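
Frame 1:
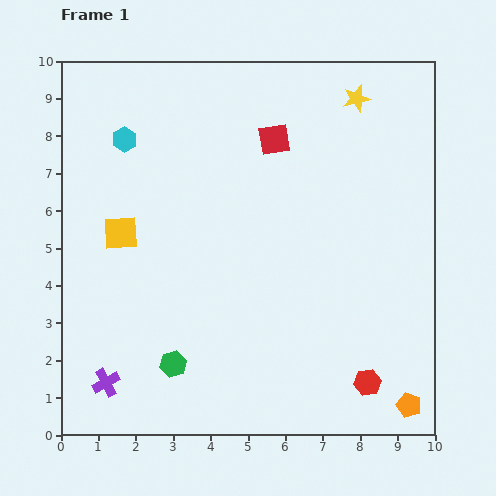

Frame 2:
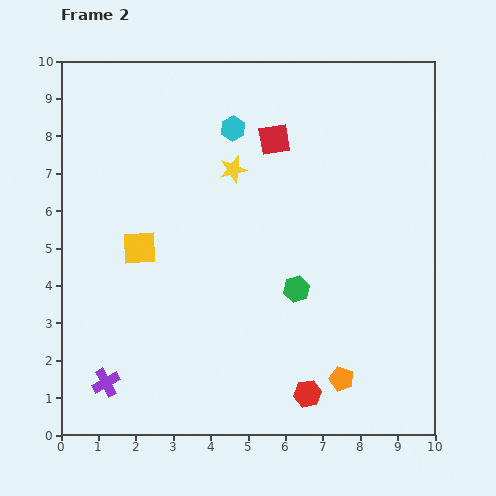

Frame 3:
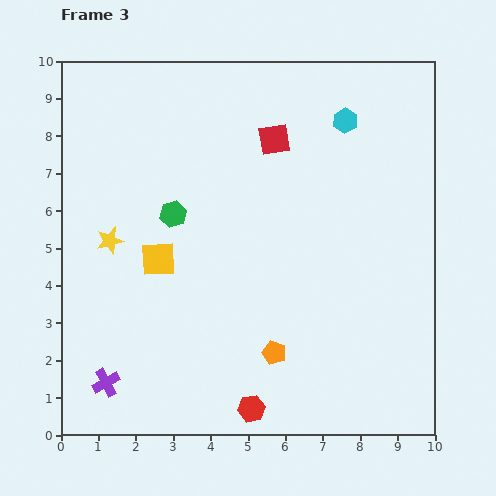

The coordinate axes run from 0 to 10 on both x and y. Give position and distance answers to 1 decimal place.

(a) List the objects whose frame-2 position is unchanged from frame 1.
the red square, the purple cross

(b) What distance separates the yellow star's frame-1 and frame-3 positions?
7.6

The yellow star moved from (7.9, 9.0) to (1.3, 5.2), a distance of √(6.6² + 3.8²) ≈ 7.6.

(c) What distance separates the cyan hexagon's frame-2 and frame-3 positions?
3.0

The cyan hexagon moved from (4.6, 8.2) to (7.6, 8.4), a distance of √(3.0² + 0.2²) ≈ 3.0.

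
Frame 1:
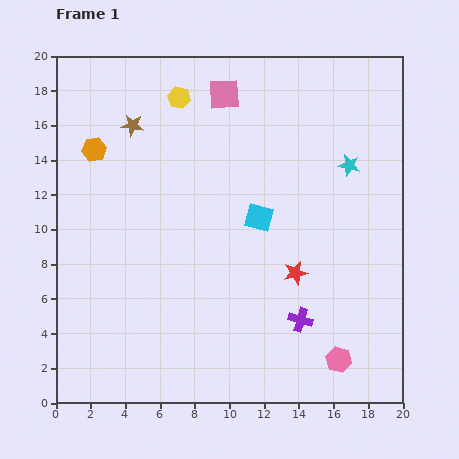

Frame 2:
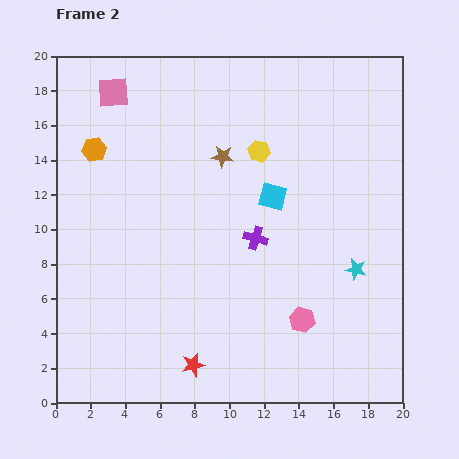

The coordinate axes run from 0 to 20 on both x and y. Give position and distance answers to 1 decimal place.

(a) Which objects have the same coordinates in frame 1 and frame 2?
the orange hexagon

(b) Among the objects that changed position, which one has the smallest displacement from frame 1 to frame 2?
the cyan square

(moved 1.4)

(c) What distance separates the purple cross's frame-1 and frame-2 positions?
5.4

The purple cross moved from (14.1, 4.8) to (11.5, 9.5), a distance of √(2.6² + 4.7²) ≈ 5.4.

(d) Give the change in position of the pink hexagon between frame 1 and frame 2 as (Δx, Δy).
(-2.1, 2.3)

The pink hexagon was at (16.3, 2.5) in frame 1 and (14.2, 4.8) in frame 2.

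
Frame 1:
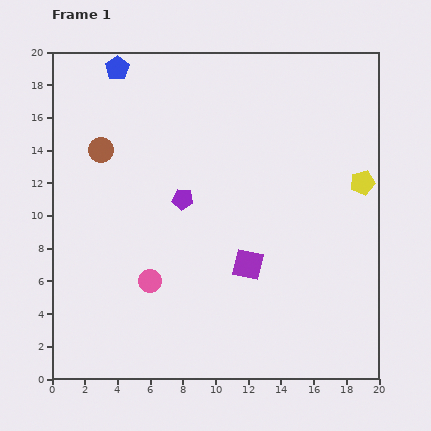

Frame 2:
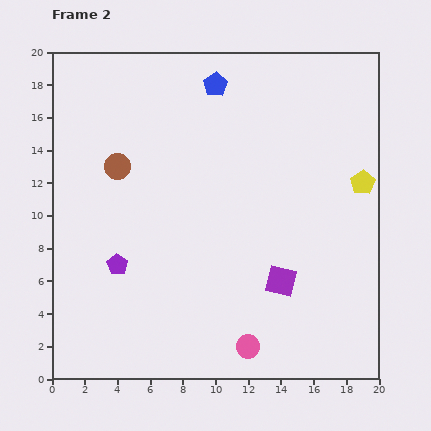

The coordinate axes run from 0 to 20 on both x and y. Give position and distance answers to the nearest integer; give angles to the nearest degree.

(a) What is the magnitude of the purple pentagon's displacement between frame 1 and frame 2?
6

The purple pentagon moved from (8, 11) to (4, 7), a distance of √(4² + 4²) ≈ 6.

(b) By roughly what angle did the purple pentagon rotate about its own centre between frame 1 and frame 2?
26° clockwise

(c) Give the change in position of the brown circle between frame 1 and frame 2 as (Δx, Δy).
(1, -1)

The brown circle was at (3, 14) in frame 1 and (4, 13) in frame 2.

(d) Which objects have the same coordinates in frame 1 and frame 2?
the yellow pentagon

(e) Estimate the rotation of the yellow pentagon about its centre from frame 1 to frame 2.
19° counter-clockwise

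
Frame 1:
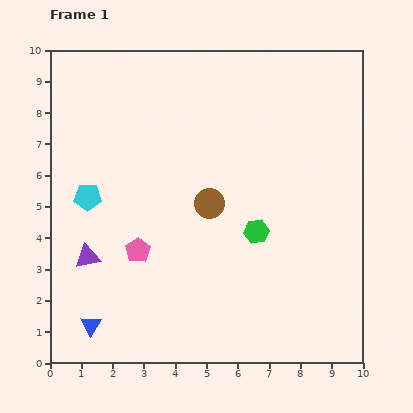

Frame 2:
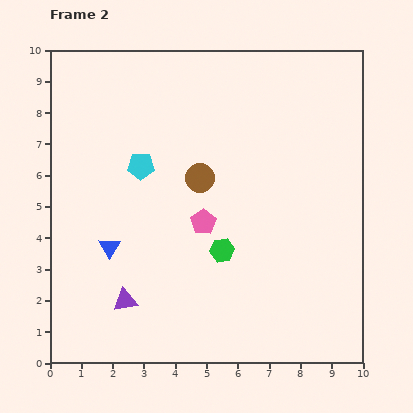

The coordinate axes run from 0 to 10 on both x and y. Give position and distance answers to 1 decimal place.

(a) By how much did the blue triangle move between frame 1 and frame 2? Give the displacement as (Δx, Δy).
(0.6, 2.5)

The blue triangle was at (1.3, 1.2) in frame 1 and (1.9, 3.7) in frame 2.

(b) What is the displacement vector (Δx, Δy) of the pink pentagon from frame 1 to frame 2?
(2.1, 0.9)

The pink pentagon was at (2.8, 3.6) in frame 1 and (4.9, 4.5) in frame 2.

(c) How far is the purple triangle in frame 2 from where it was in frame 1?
1.8

The purple triangle moved from (1.2, 3.4) to (2.4, 2.0), a distance of √(1.2² + 1.4²) ≈ 1.8.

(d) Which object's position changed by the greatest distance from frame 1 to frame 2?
the blue triangle

(moved 2.6; next 2.3)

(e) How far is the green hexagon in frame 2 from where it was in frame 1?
1.3

The green hexagon moved from (6.6, 4.2) to (5.5, 3.6), a distance of √(1.1² + 0.6²) ≈ 1.3.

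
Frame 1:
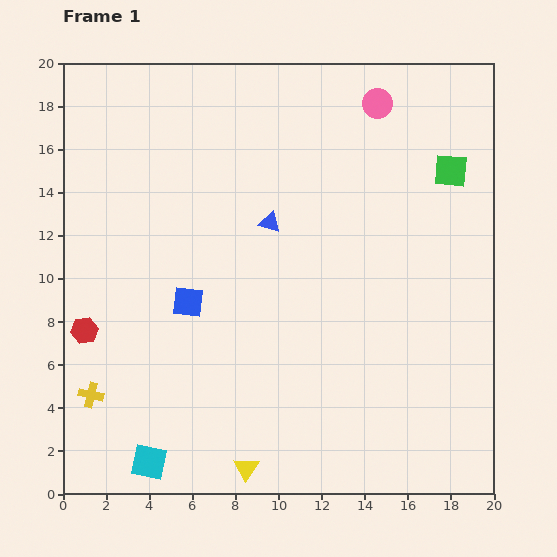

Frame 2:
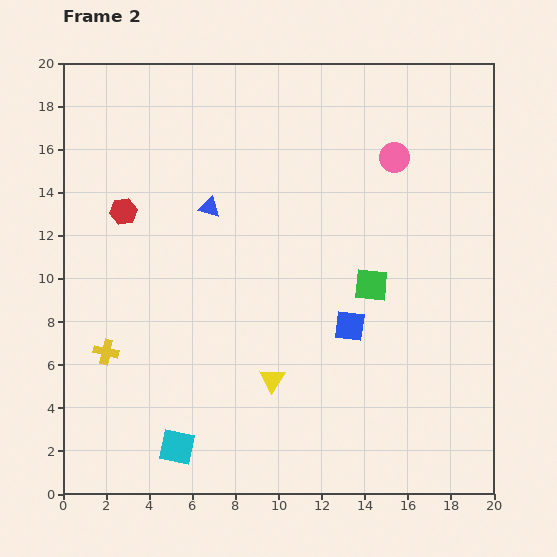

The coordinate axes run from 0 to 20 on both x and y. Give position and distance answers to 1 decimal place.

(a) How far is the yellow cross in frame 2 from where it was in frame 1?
2.1

The yellow cross moved from (1.3, 4.6) to (2.0, 6.6), a distance of √(0.7² + 2.0²) ≈ 2.1.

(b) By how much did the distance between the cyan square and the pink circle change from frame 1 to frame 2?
-2.9

Distance in frame 1: 19.7. Distance in frame 2: 16.8.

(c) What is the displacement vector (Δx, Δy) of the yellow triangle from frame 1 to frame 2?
(1.2, 4.1)

The yellow triangle was at (8.5, 1.2) in frame 1 and (9.7, 5.3) in frame 2.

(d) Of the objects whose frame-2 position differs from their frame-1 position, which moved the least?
the cyan square

(moved 1.5)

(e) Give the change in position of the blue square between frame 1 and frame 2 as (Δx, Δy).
(7.5, -1.1)

The blue square was at (5.8, 8.9) in frame 1 and (13.3, 7.8) in frame 2.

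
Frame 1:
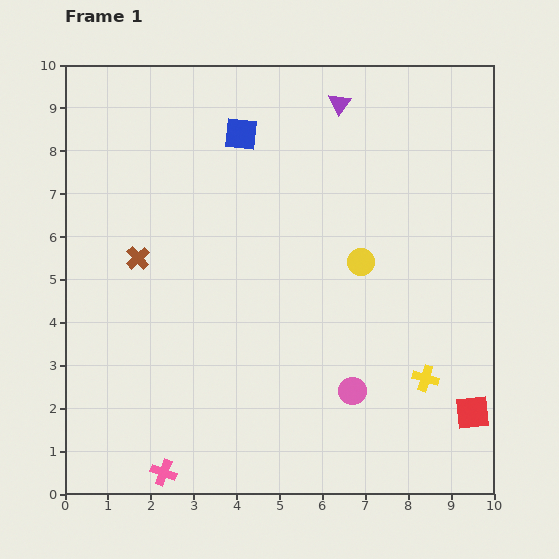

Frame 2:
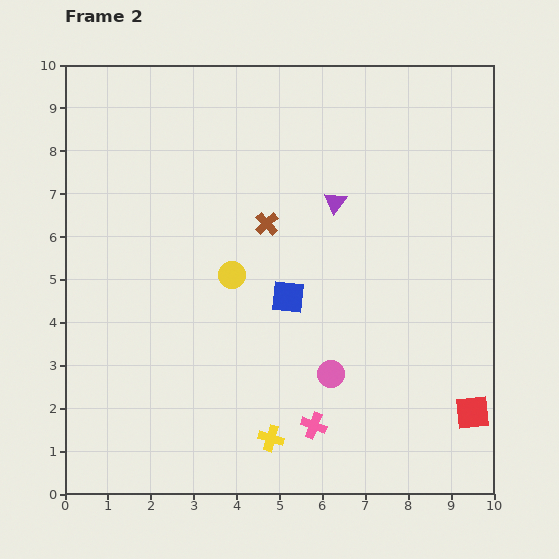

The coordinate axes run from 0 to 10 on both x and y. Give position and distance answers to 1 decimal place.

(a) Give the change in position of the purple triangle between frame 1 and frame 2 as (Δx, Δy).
(-0.1, -2.3)

The purple triangle was at (6.4, 9.1) in frame 1 and (6.3, 6.8) in frame 2.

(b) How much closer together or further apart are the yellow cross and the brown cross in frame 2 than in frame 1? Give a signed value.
-2.3

Distance in frame 1: 7.3. Distance in frame 2: 5.0.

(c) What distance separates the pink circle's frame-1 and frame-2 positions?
0.6

The pink circle moved from (6.7, 2.4) to (6.2, 2.8), a distance of √(0.5² + 0.4²) ≈ 0.6.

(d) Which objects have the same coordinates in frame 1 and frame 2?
the red square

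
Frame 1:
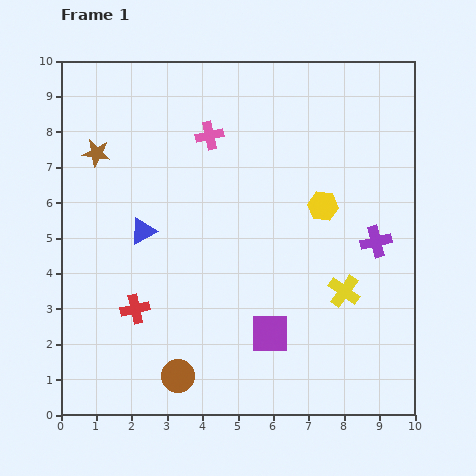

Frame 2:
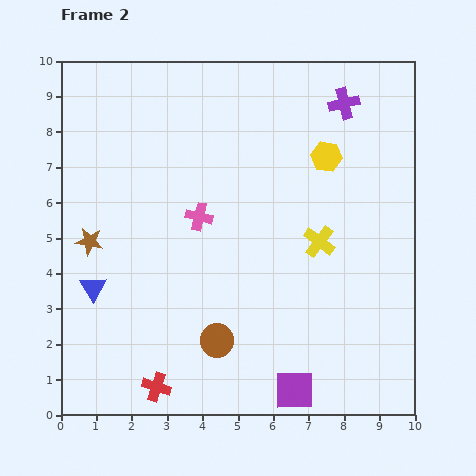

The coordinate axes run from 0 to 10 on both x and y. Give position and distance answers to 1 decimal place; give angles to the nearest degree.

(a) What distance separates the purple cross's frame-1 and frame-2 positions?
4.0

The purple cross moved from (8.9, 4.9) to (8.0, 8.8), a distance of √(0.9² + 3.9²) ≈ 4.0.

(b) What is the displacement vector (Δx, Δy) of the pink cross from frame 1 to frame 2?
(-0.3, -2.3)

The pink cross was at (4.2, 7.9) in frame 1 and (3.9, 5.6) in frame 2.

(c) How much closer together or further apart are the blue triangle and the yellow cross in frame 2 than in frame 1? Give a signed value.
+0.6

Distance in frame 1: 5.9. Distance in frame 2: 6.5.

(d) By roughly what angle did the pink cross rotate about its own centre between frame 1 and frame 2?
25° clockwise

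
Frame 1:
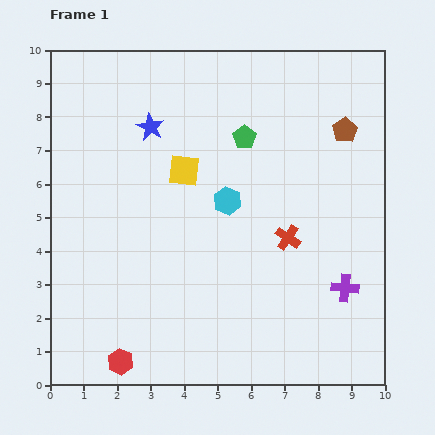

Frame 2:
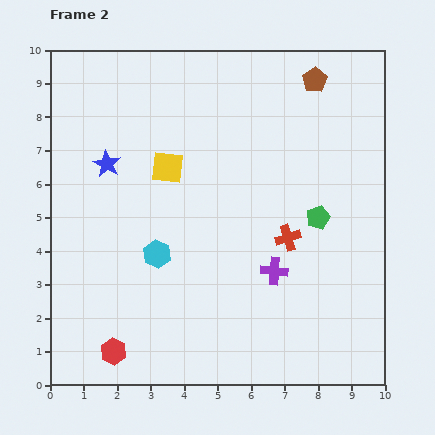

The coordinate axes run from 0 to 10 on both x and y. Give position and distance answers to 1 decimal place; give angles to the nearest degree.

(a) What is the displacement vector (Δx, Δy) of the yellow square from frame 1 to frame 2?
(-0.5, 0.1)

The yellow square was at (4.0, 6.4) in frame 1 and (3.5, 6.5) in frame 2.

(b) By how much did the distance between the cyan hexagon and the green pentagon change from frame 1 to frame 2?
+2.9

Distance in frame 1: 2.0. Distance in frame 2: 4.9.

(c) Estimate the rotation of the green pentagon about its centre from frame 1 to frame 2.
16° clockwise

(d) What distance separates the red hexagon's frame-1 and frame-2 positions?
0.4

The red hexagon moved from (2.1, 0.7) to (1.9, 1.0), a distance of √(0.2² + 0.3²) ≈ 0.4.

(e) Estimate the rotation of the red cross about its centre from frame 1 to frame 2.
39° clockwise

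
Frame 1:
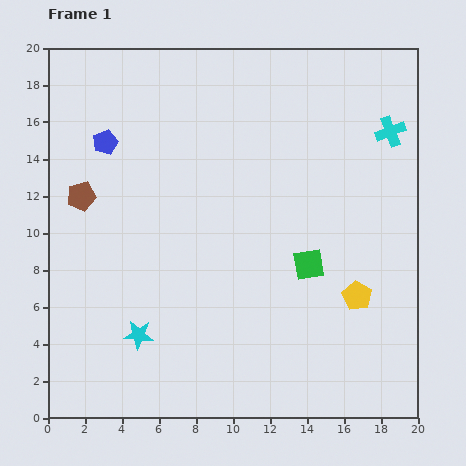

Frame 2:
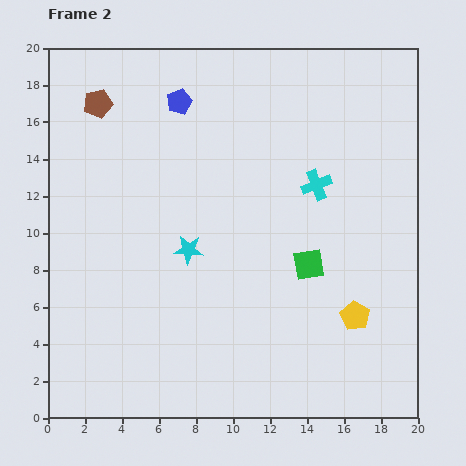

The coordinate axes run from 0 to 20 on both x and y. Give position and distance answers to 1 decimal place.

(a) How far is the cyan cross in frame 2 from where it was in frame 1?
4.9

The cyan cross moved from (18.5, 15.5) to (14.5, 12.6), a distance of √(4.0² + 2.9²) ≈ 4.9.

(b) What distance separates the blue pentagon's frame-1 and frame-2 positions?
4.6

The blue pentagon moved from (3.1, 14.9) to (7.1, 17.1), a distance of √(4.0² + 2.2²) ≈ 4.6.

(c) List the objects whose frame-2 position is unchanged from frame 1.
the green square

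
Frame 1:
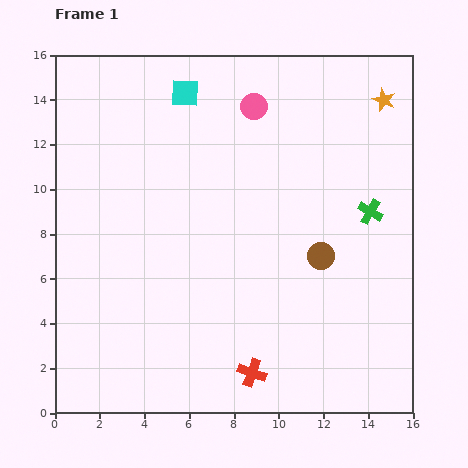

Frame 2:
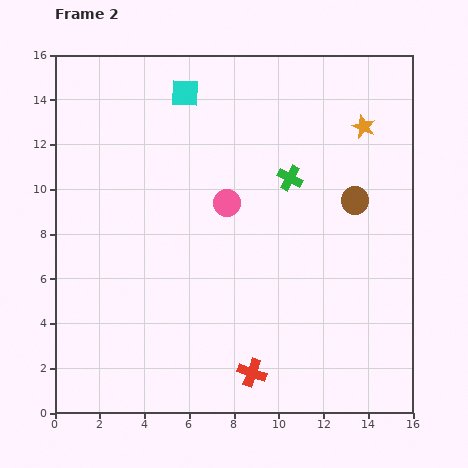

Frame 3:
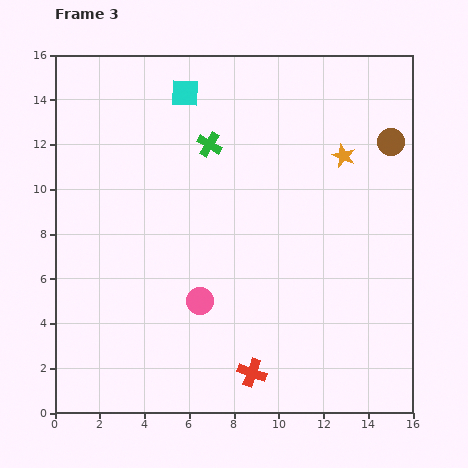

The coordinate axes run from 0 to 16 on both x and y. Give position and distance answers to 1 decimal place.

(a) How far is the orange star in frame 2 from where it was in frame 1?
1.5

The orange star moved from (14.7, 14.0) to (13.8, 12.8), a distance of √(0.9² + 1.2²) ≈ 1.5.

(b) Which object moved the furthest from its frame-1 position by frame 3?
the pink circle

(moved 9.0; next 7.8)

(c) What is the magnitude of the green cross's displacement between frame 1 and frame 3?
7.8

The green cross moved from (14.1, 9.0) to (6.9, 12.0), a distance of √(7.2² + 3.0²) ≈ 7.8.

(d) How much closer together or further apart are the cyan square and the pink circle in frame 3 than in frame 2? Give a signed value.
+4.0

Distance in frame 2: 5.3. Distance in frame 3: 9.3.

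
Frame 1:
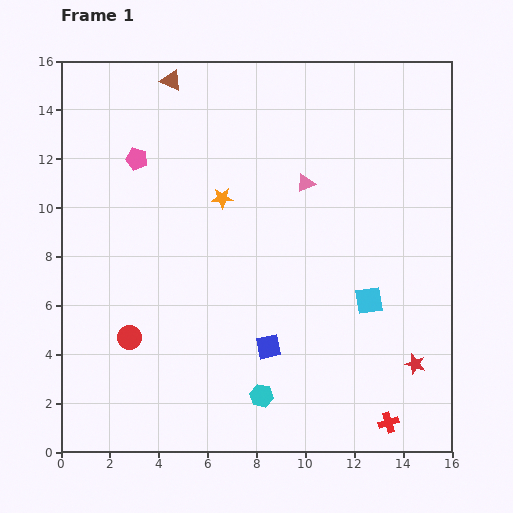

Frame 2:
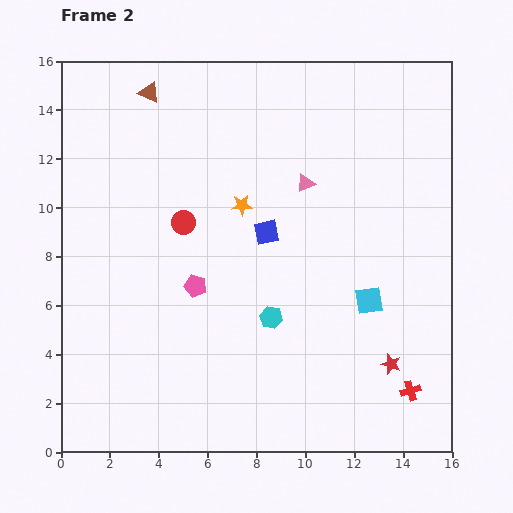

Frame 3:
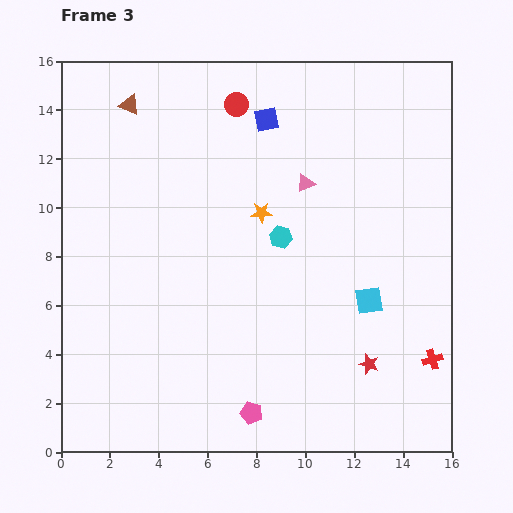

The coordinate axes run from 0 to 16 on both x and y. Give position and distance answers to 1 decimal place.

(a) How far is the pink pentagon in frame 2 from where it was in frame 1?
5.7

The pink pentagon moved from (3.1, 12.0) to (5.5, 6.8), a distance of √(2.4² + 5.2²) ≈ 5.7.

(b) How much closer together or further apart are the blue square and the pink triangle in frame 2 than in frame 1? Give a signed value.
-4.3

Distance in frame 1: 6.9. Distance in frame 2: 2.6.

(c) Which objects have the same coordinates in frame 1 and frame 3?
the pink triangle, the cyan square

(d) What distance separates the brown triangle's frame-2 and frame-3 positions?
0.9

The brown triangle moved from (3.6, 14.7) to (2.8, 14.2), a distance of √(0.8² + 0.5²) ≈ 0.9.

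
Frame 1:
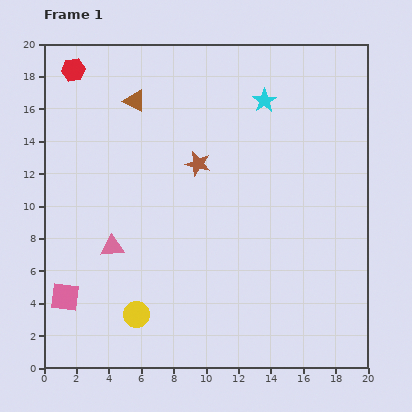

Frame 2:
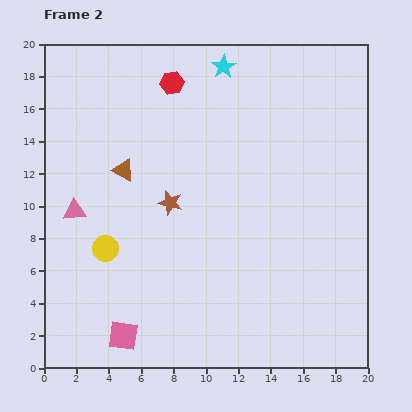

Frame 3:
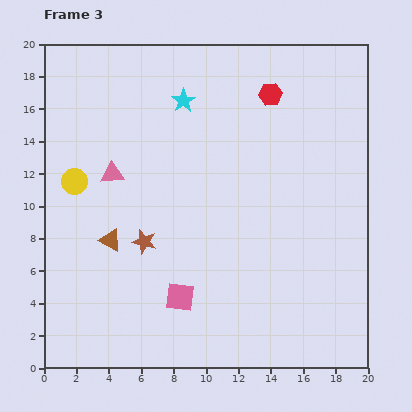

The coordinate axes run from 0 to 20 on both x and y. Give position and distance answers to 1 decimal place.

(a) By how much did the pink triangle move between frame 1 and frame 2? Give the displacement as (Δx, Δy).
(-2.3, 2.2)

The pink triangle was at (4.2, 7.5) in frame 1 and (1.9, 9.7) in frame 2.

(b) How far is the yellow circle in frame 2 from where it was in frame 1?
4.5

The yellow circle moved from (5.7, 3.3) to (3.8, 7.4), a distance of √(1.9² + 4.1²) ≈ 4.5.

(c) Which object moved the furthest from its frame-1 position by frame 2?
the red hexagon

(moved 6.2; next 4.5)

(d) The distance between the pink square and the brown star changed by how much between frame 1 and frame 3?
-7.6

Distance in frame 1: 11.6. Distance in frame 3: 4.0.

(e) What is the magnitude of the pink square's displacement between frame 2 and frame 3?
4.2

The pink square moved from (4.9, 2.0) to (8.4, 4.4), a distance of √(3.5² + 2.4²) ≈ 4.2.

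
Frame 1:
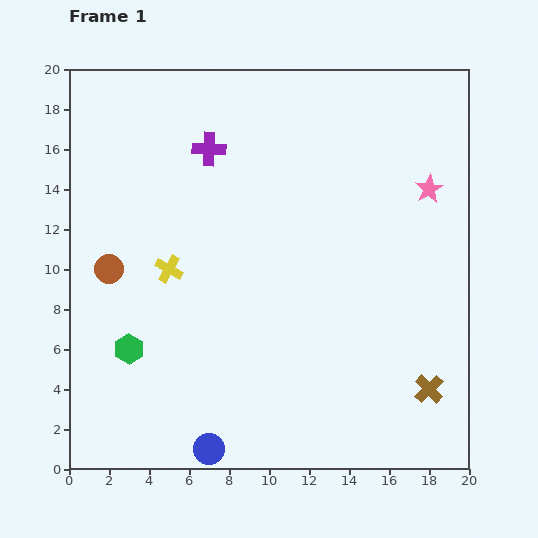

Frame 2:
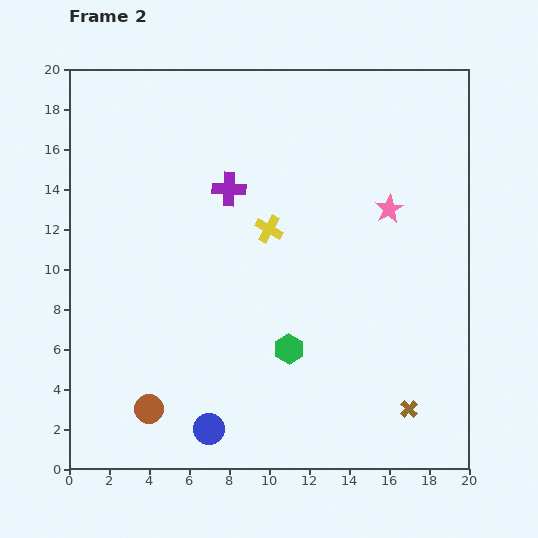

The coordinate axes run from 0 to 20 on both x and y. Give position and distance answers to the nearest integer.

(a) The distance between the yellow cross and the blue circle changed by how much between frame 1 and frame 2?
+1

Distance in frame 1: 9. Distance in frame 2: 10.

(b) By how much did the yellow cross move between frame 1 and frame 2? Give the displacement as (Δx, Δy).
(5, 2)

The yellow cross was at (5, 10) in frame 1 and (10, 12) in frame 2.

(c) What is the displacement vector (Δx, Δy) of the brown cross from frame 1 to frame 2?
(-1, -1)

The brown cross was at (18, 4) in frame 1 and (17, 3) in frame 2.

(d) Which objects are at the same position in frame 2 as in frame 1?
none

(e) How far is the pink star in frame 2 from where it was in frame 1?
2

The pink star moved from (18, 14) to (16, 13), a distance of √(2² + 1²) ≈ 2.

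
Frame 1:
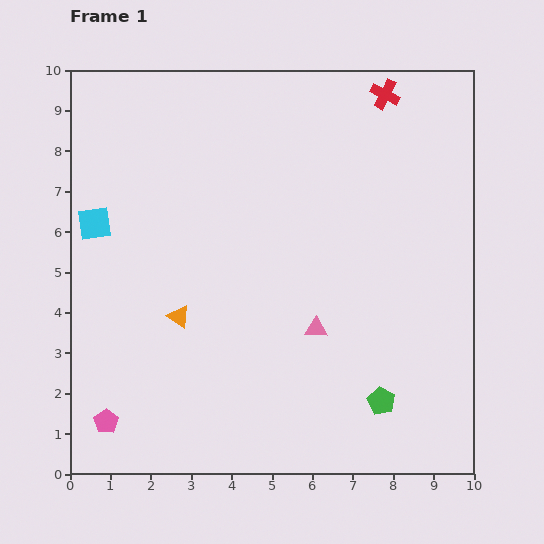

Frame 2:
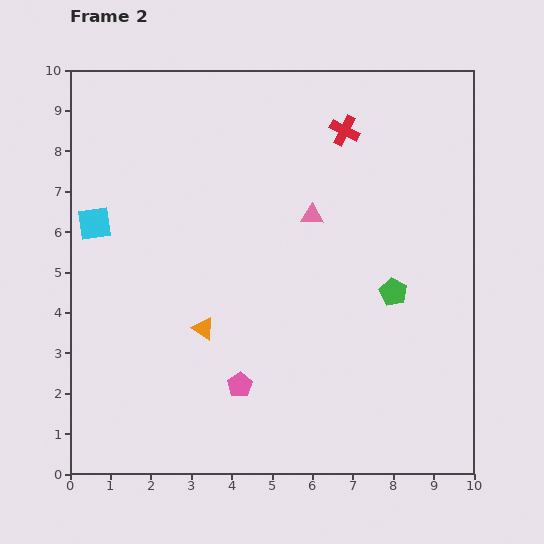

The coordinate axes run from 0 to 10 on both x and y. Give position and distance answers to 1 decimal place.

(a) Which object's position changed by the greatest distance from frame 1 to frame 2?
the pink pentagon

(moved 3.4; next 2.8)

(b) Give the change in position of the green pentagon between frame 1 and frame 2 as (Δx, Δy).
(0.3, 2.7)

The green pentagon was at (7.7, 1.8) in frame 1 and (8.0, 4.5) in frame 2.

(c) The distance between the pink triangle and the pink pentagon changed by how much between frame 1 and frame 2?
-1.1

Distance in frame 1: 5.7. Distance in frame 2: 4.6.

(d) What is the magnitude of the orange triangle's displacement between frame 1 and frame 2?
0.7

The orange triangle moved from (2.7, 3.9) to (3.3, 3.6), a distance of √(0.6² + 0.3²) ≈ 0.7.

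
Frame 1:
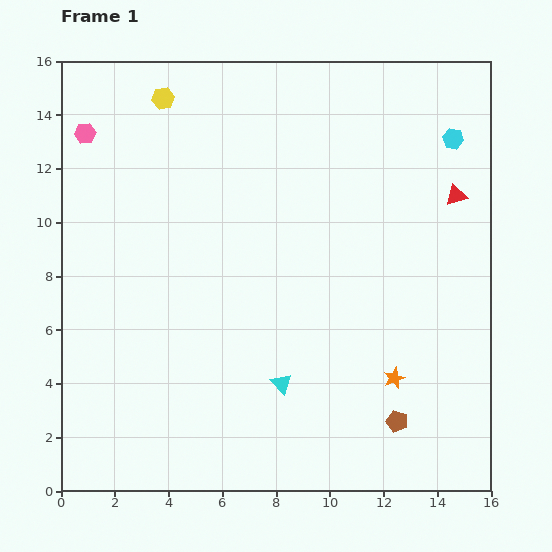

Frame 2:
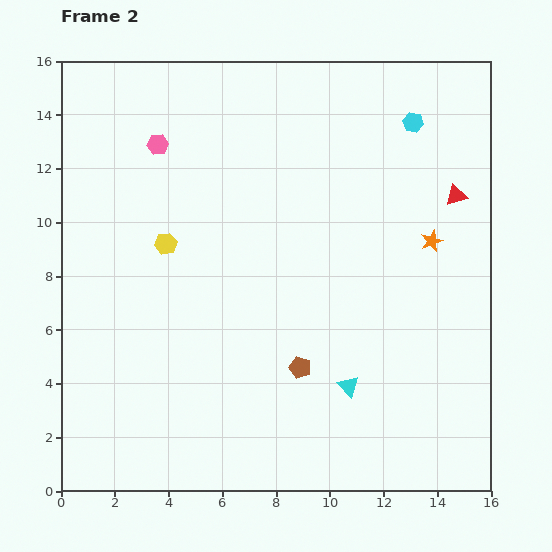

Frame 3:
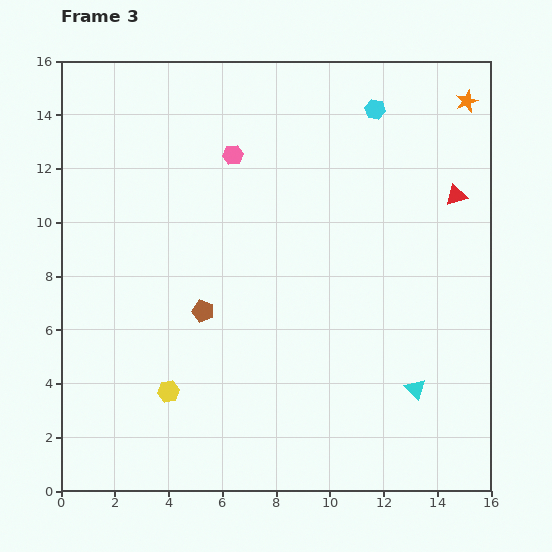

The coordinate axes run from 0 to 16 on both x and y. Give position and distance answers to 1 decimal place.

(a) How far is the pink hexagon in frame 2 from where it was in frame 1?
2.7

The pink hexagon moved from (0.9, 13.3) to (3.6, 12.9), a distance of √(2.7² + 0.4²) ≈ 2.7.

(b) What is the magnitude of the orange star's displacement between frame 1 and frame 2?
5.3

The orange star moved from (12.4, 4.2) to (13.8, 9.3), a distance of √(1.4² + 5.1²) ≈ 5.3.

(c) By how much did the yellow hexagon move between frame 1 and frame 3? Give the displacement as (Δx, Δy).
(0.2, -10.9)

The yellow hexagon was at (3.8, 14.6) in frame 1 and (4.0, 3.7) in frame 3.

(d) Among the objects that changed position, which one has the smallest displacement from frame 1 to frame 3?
the cyan hexagon

(moved 3.1)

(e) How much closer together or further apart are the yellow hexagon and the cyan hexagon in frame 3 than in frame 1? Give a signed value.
+2.1

Distance in frame 1: 10.9. Distance in frame 3: 13.0.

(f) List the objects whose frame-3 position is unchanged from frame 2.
the red triangle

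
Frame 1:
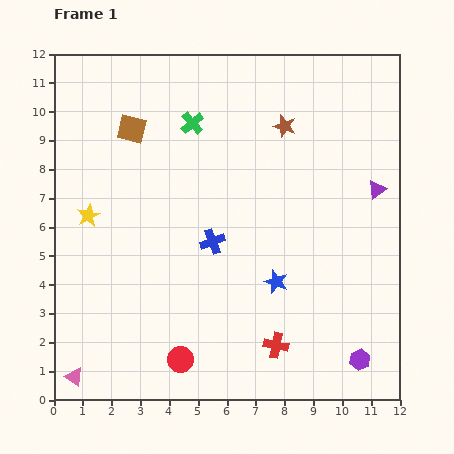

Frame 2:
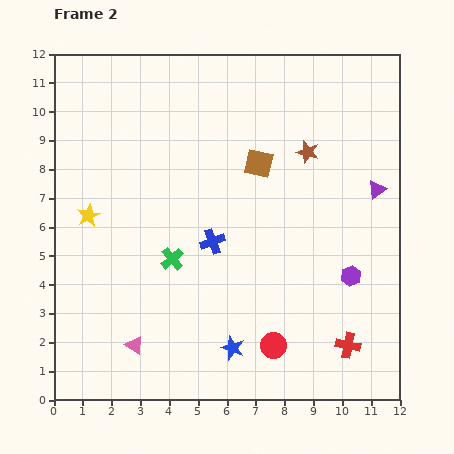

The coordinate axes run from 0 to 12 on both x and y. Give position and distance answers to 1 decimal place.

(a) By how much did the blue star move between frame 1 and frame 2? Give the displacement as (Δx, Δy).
(-1.5, -2.3)

The blue star was at (7.7, 4.1) in frame 1 and (6.2, 1.8) in frame 2.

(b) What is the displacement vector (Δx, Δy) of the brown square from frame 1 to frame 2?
(4.4, -1.2)

The brown square was at (2.7, 9.4) in frame 1 and (7.1, 8.2) in frame 2.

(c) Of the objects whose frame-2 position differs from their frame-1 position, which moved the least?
the brown star

(moved 1.2)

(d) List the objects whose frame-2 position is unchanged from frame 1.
the blue cross, the purple triangle, the yellow star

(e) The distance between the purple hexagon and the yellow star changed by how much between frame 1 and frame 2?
-1.3

Distance in frame 1: 10.6. Distance in frame 2: 9.3.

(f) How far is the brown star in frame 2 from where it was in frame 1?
1.2

The brown star moved from (8.0, 9.5) to (8.8, 8.6), a distance of √(0.8² + 0.9²) ≈ 1.2.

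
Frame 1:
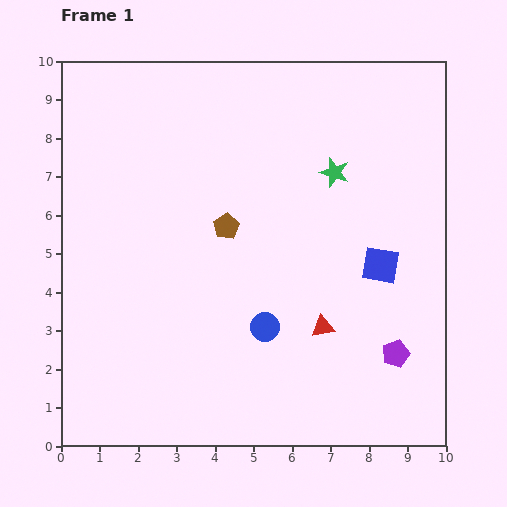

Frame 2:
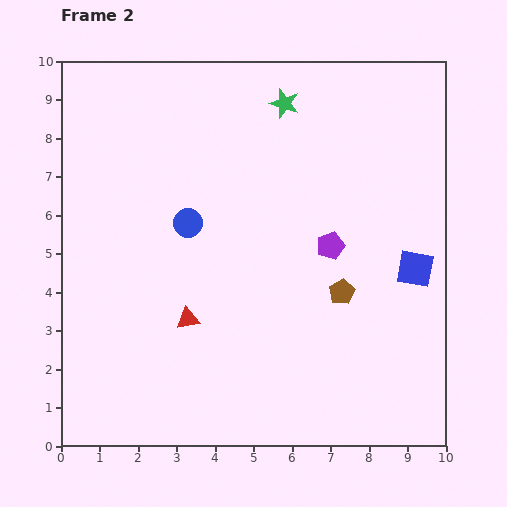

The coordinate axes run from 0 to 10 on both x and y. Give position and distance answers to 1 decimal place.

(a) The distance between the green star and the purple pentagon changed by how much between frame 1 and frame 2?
-1.1

Distance in frame 1: 5.0. Distance in frame 2: 3.9.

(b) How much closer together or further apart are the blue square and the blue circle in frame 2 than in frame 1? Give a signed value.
+2.6

Distance in frame 1: 3.4. Distance in frame 2: 6.0.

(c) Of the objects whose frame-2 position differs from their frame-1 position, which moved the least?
the blue square

(moved 0.9)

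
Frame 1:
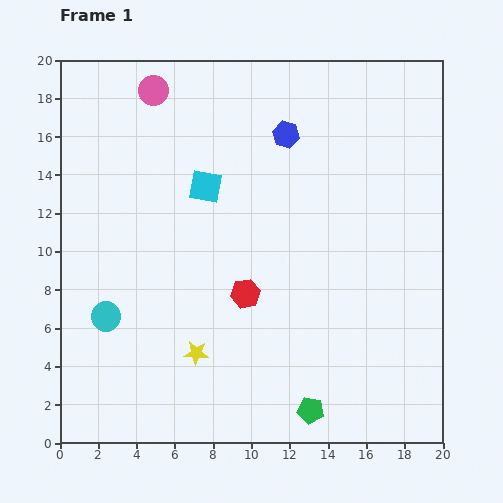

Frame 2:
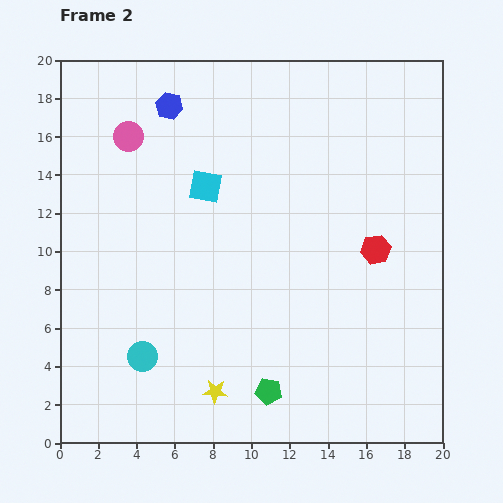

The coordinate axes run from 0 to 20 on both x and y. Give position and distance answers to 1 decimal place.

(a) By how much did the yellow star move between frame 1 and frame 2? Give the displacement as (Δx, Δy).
(1.0, -2.0)

The yellow star was at (7.1, 4.7) in frame 1 and (8.1, 2.7) in frame 2.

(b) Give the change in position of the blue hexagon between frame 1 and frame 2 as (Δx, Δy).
(-6.1, 1.5)

The blue hexagon was at (11.8, 16.1) in frame 1 and (5.7, 17.6) in frame 2.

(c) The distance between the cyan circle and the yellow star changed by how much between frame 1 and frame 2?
-0.9

Distance in frame 1: 5.1. Distance in frame 2: 4.2.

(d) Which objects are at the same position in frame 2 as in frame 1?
the cyan square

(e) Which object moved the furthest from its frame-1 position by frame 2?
the red hexagon

(moved 7.2; next 6.3)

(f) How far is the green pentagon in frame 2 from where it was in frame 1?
2.4

The green pentagon moved from (13.1, 1.7) to (10.9, 2.7), a distance of √(2.2² + 1.0²) ≈ 2.4.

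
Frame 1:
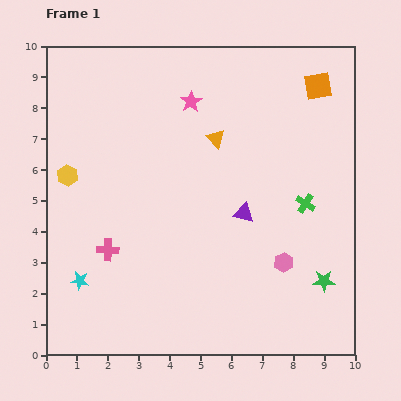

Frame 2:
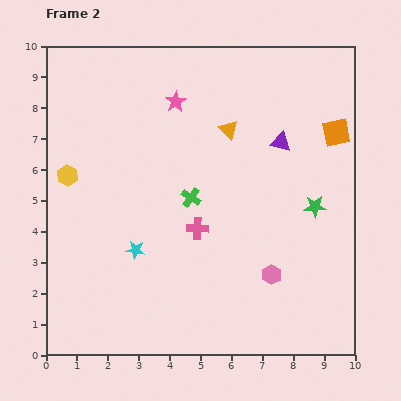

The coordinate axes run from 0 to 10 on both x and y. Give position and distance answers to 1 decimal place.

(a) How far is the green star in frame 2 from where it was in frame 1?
2.4

The green star moved from (9.0, 2.4) to (8.7, 4.8), a distance of √(0.3² + 2.4²) ≈ 2.4.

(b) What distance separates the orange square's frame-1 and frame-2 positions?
1.6

The orange square moved from (8.8, 8.7) to (9.4, 7.2), a distance of √(0.6² + 1.5²) ≈ 1.6.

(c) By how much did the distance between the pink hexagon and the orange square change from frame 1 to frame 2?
-0.7

Distance in frame 1: 5.8. Distance in frame 2: 5.1.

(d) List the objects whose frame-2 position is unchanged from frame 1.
the yellow hexagon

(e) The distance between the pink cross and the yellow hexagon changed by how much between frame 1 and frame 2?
+1.8

Distance in frame 1: 2.7. Distance in frame 2: 4.5.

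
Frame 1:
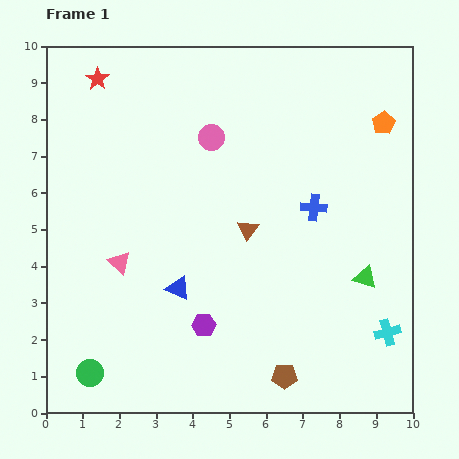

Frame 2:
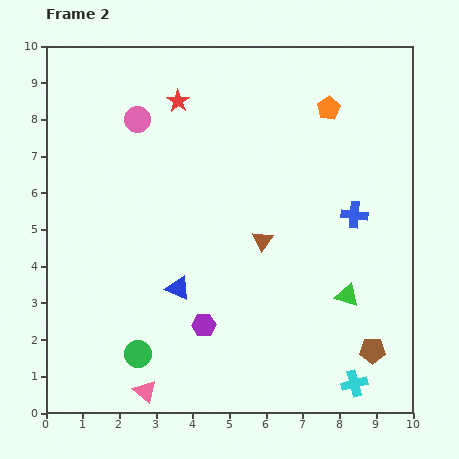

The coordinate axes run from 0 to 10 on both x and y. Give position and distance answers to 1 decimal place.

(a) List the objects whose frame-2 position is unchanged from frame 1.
the purple hexagon, the blue triangle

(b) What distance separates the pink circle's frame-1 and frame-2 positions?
2.1

The pink circle moved from (4.5, 7.5) to (2.5, 8.0), a distance of √(2.0² + 0.5²) ≈ 2.1.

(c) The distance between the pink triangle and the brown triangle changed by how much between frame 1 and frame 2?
+1.6

Distance in frame 1: 3.6. Distance in frame 2: 5.2.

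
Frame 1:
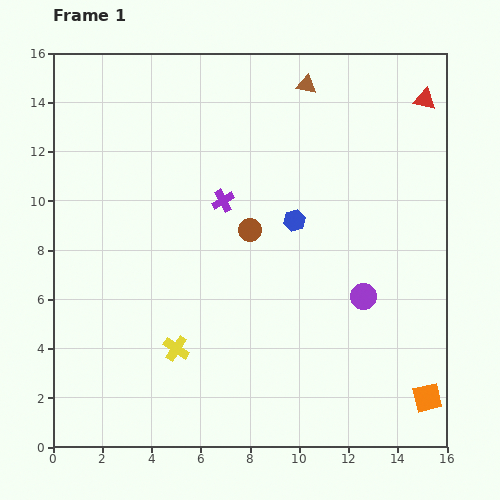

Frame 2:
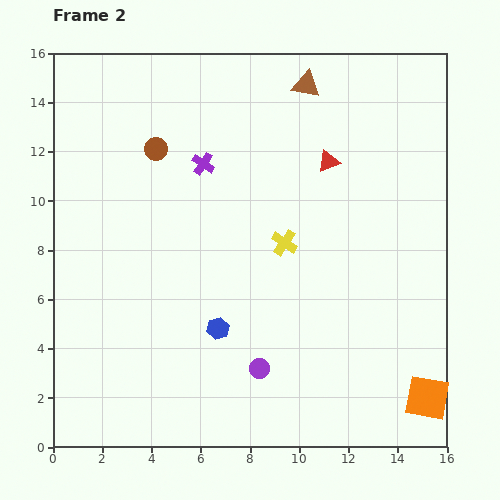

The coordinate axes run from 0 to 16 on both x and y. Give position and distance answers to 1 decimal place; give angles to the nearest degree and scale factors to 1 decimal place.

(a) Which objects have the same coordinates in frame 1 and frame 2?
the brown triangle, the orange square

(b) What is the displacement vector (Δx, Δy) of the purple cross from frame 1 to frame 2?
(-0.8, 1.5)

The purple cross was at (6.9, 10.0) in frame 1 and (6.1, 11.5) in frame 2.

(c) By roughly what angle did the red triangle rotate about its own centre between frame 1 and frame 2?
33° counter-clockwise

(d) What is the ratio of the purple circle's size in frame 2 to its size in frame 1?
0.8×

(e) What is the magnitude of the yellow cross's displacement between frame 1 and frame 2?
6.2

The yellow cross moved from (5.0, 4.0) to (9.4, 8.3), a distance of √(4.4² + 4.3²) ≈ 6.2.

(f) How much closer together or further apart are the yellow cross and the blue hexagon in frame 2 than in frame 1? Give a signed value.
-2.7

Distance in frame 1: 7.1. Distance in frame 2: 4.4.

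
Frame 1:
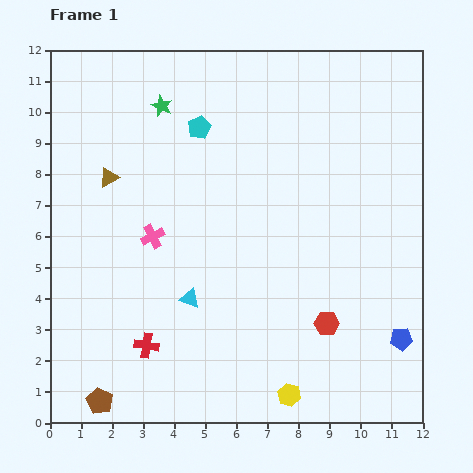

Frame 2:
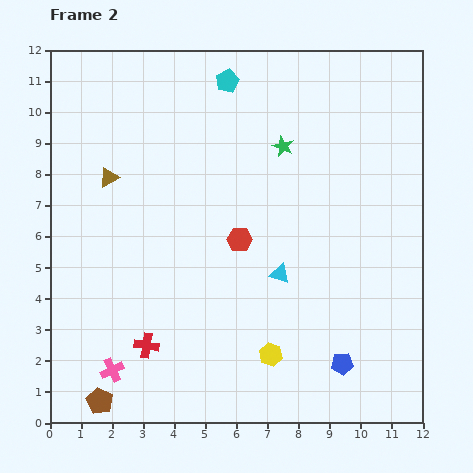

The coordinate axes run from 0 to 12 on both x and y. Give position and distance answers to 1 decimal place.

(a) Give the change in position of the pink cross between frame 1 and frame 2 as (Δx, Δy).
(-1.3, -4.3)

The pink cross was at (3.3, 6.0) in frame 1 and (2.0, 1.7) in frame 2.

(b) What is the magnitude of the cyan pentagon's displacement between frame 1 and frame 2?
1.7

The cyan pentagon moved from (4.8, 9.5) to (5.7, 11.0), a distance of √(0.9² + 1.5²) ≈ 1.7.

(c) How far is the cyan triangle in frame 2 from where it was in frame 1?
3.0

The cyan triangle moved from (4.5, 4.0) to (7.4, 4.8), a distance of √(2.9² + 0.8²) ≈ 3.0.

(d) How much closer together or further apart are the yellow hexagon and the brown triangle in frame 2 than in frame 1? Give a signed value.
-1.4

Distance in frame 1: 9.1. Distance in frame 2: 7.7.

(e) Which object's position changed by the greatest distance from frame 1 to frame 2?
the pink cross

(moved 4.5; next 4.1)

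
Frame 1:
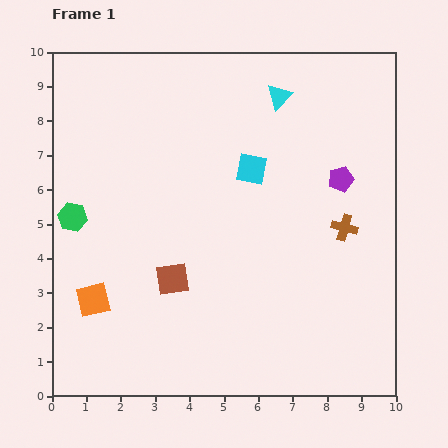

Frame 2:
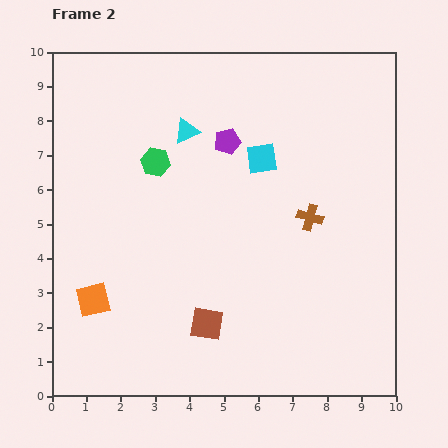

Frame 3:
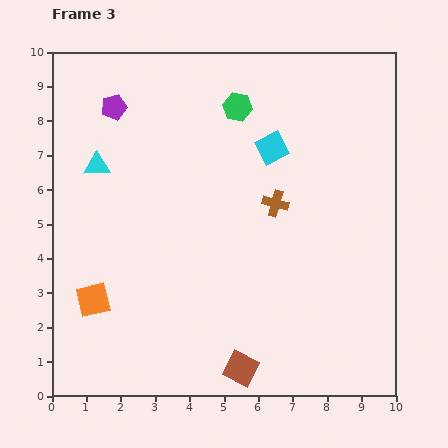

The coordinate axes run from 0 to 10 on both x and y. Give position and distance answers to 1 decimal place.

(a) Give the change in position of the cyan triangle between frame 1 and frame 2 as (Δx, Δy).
(-2.7, -1.0)

The cyan triangle was at (6.6, 8.7) in frame 1 and (3.9, 7.7) in frame 2.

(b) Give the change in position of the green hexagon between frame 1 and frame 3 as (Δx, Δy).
(4.8, 3.2)

The green hexagon was at (0.6, 5.2) in frame 1 and (5.4, 8.4) in frame 3.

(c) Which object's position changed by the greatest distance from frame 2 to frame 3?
the purple pentagon

(moved 3.4; next 2.9)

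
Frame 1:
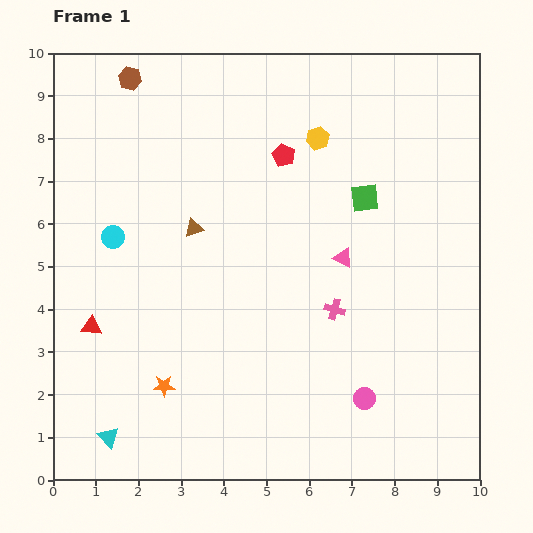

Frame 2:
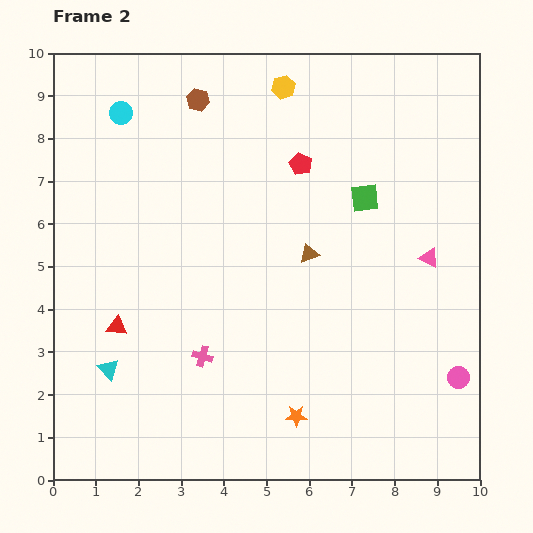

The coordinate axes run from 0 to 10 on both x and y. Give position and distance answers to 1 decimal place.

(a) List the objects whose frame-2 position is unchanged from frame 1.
the green square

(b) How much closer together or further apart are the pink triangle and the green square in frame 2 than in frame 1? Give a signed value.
+0.6

Distance in frame 1: 1.5. Distance in frame 2: 2.1.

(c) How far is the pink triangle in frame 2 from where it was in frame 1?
2.0

The pink triangle moved from (6.8, 5.2) to (8.8, 5.2), a distance of √(2.0² + 0.0²) ≈ 2.0.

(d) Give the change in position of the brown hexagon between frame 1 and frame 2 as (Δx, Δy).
(1.6, -0.5)

The brown hexagon was at (1.8, 9.4) in frame 1 and (3.4, 8.9) in frame 2.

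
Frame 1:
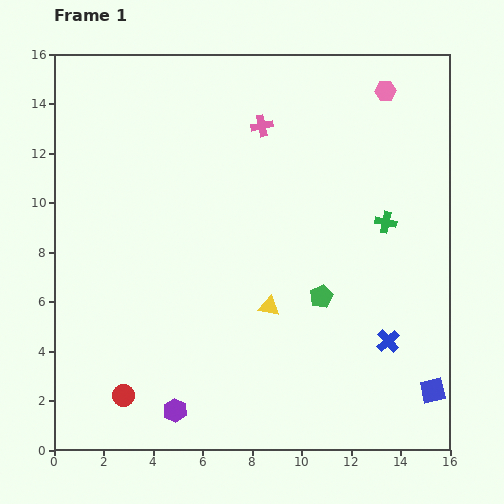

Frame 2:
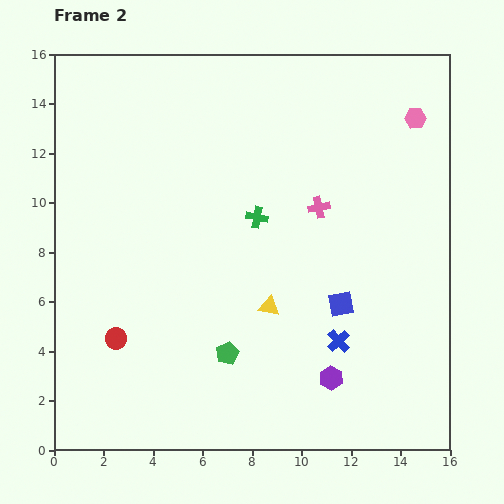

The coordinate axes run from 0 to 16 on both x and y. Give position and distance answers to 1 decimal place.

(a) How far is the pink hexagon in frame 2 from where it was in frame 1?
1.6

The pink hexagon moved from (13.4, 14.5) to (14.6, 13.4), a distance of √(1.2² + 1.1²) ≈ 1.6.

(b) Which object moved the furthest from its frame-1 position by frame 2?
the purple hexagon

(moved 6.4; next 5.2)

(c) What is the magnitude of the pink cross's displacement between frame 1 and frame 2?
4.0

The pink cross moved from (8.4, 13.1) to (10.7, 9.8), a distance of √(2.3² + 3.3²) ≈ 4.0.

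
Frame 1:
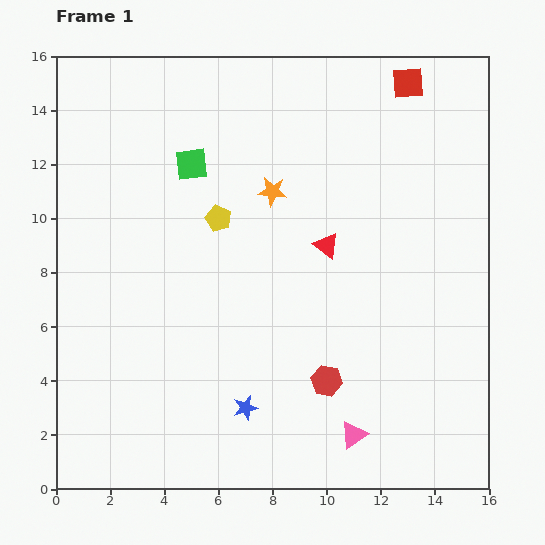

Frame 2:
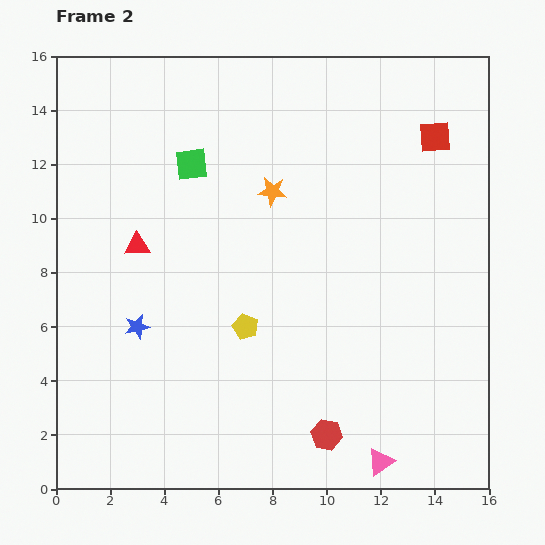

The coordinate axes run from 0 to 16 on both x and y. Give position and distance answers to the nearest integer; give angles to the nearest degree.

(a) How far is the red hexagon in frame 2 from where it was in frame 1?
2

The red hexagon moved from (10, 4) to (10, 2), a distance of √(0² + 2²) ≈ 2.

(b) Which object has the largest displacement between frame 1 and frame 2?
the red triangle

(moved 7; next 5)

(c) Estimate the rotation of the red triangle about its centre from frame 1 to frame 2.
41° counter-clockwise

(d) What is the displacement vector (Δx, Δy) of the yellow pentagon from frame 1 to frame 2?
(1, -4)

The yellow pentagon was at (6, 10) in frame 1 and (7, 6) in frame 2.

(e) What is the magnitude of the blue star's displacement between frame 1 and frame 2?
5

The blue star moved from (7, 3) to (3, 6), a distance of √(4² + 3²) ≈ 5.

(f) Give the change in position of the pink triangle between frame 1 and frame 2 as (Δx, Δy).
(1, -1)

The pink triangle was at (11, 2) in frame 1 and (12, 1) in frame 2.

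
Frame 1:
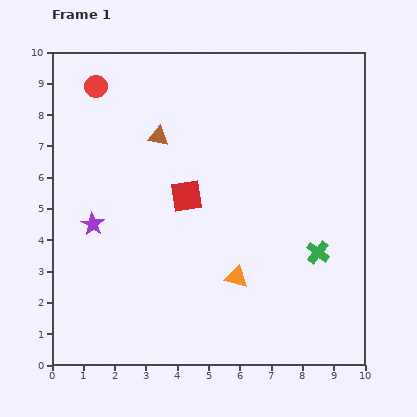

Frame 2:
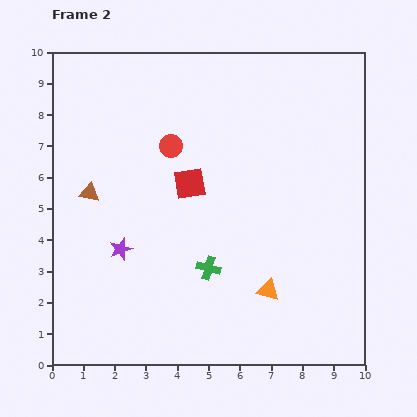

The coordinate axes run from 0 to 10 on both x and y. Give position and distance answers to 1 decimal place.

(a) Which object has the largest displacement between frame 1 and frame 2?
the green cross

(moved 3.5; next 3.1)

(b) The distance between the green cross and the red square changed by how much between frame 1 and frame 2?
-1.8

Distance in frame 1: 4.6. Distance in frame 2: 2.8.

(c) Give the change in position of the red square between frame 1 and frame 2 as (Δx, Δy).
(0.1, 0.4)

The red square was at (4.3, 5.4) in frame 1 and (4.4, 5.8) in frame 2.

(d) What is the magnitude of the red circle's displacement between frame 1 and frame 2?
3.1

The red circle moved from (1.4, 8.9) to (3.8, 7.0), a distance of √(2.4² + 1.9²) ≈ 3.1.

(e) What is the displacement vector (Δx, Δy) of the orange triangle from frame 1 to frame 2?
(1.0, -0.4)

The orange triangle was at (5.9, 2.8) in frame 1 and (6.9, 2.4) in frame 2.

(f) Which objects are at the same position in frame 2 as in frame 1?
none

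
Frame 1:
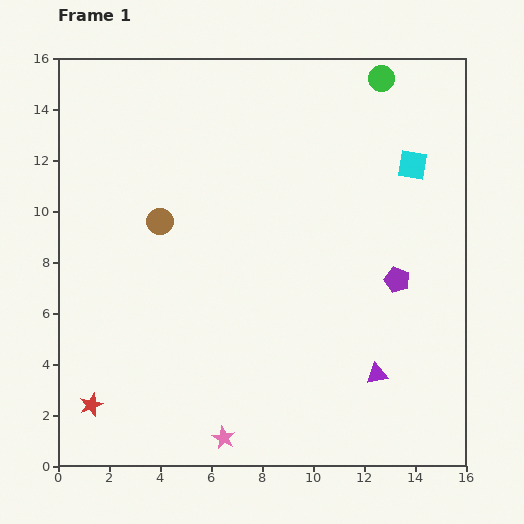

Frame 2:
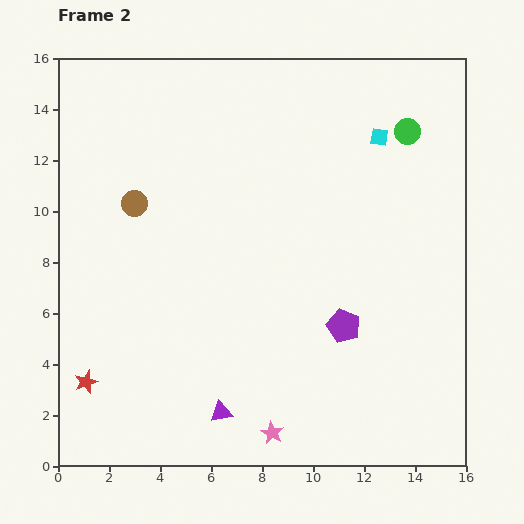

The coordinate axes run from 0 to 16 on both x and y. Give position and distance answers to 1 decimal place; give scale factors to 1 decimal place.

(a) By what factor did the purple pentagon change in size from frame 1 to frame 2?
1.3×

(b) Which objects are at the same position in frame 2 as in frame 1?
none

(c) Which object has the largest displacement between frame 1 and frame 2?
the purple triangle

(moved 6.3; next 2.8)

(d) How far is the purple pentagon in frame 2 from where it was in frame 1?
2.8

The purple pentagon moved from (13.3, 7.3) to (11.2, 5.5), a distance of √(2.1² + 1.8²) ≈ 2.8.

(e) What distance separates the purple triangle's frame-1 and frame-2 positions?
6.3

The purple triangle moved from (12.5, 3.6) to (6.4, 2.1), a distance of √(6.1² + 1.5²) ≈ 6.3.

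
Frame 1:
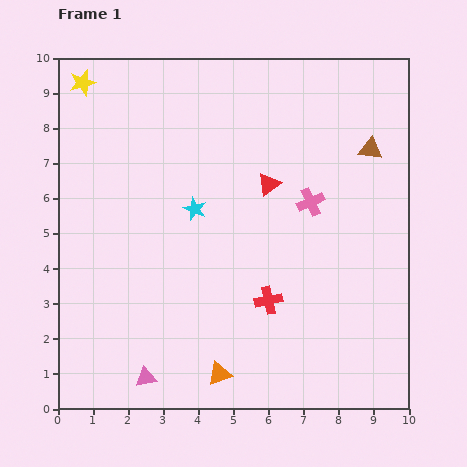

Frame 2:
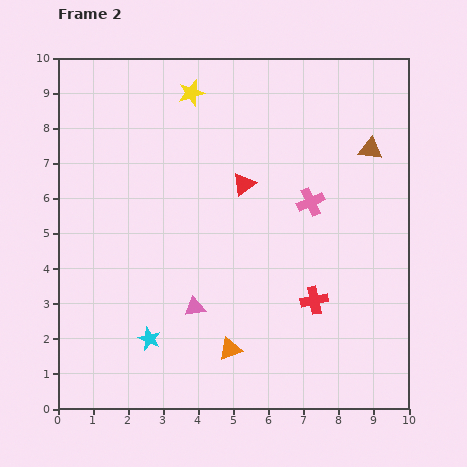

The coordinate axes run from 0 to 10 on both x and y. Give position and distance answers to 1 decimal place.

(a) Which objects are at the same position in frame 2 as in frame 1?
the pink cross, the brown triangle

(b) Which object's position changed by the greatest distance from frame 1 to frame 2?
the cyan star

(moved 3.9; next 3.1)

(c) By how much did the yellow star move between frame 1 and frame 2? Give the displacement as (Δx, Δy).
(3.1, -0.3)

The yellow star was at (0.7, 9.3) in frame 1 and (3.8, 9.0) in frame 2.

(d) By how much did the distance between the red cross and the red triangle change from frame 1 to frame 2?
+0.6

Distance in frame 1: 3.3. Distance in frame 2: 3.9.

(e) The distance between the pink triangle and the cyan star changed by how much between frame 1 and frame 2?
-3.4

Distance in frame 1: 5.0. Distance in frame 2: 1.6.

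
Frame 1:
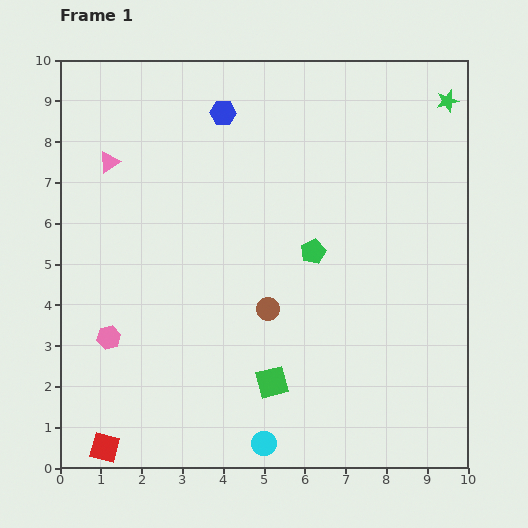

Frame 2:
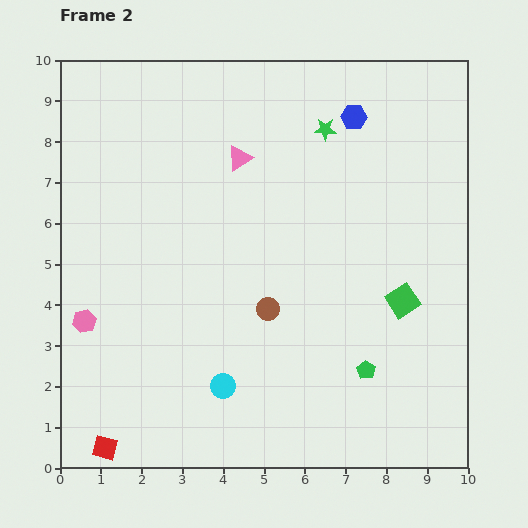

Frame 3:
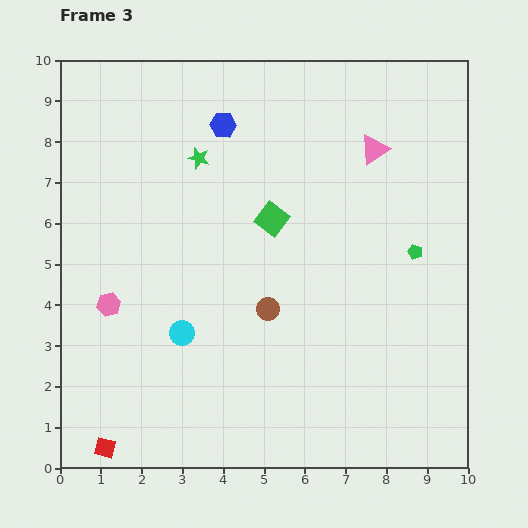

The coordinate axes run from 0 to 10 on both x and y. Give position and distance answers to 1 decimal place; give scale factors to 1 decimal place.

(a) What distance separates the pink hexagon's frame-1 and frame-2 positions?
0.7

The pink hexagon moved from (1.2, 3.2) to (0.6, 3.6), a distance of √(0.6² + 0.4²) ≈ 0.7.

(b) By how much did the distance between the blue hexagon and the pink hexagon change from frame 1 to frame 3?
-1.0

Distance in frame 1: 6.2. Distance in frame 3: 5.2.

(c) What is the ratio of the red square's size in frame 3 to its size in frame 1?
0.7×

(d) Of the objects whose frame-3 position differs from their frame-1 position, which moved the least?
the blue hexagon

(moved 0.3)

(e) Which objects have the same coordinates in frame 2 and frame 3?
the brown circle, the red square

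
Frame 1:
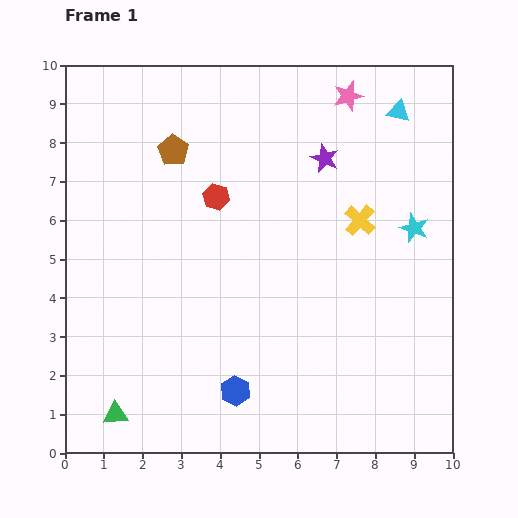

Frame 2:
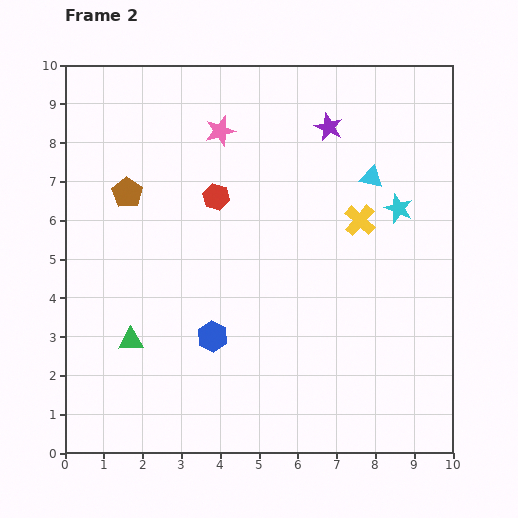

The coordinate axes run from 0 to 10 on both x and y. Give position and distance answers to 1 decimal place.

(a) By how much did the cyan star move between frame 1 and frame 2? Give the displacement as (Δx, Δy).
(-0.4, 0.5)

The cyan star was at (9.0, 5.8) in frame 1 and (8.6, 6.3) in frame 2.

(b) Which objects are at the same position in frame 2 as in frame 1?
the yellow cross, the red hexagon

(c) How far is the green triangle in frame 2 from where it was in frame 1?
1.9

The green triangle moved from (1.3, 1.0) to (1.7, 2.9), a distance of √(0.4² + 1.9²) ≈ 1.9.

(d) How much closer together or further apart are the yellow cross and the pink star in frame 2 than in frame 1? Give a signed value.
+1.1

Distance in frame 1: 3.2. Distance in frame 2: 4.3.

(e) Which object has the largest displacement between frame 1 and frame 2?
the pink star

(moved 3.4; next 1.9)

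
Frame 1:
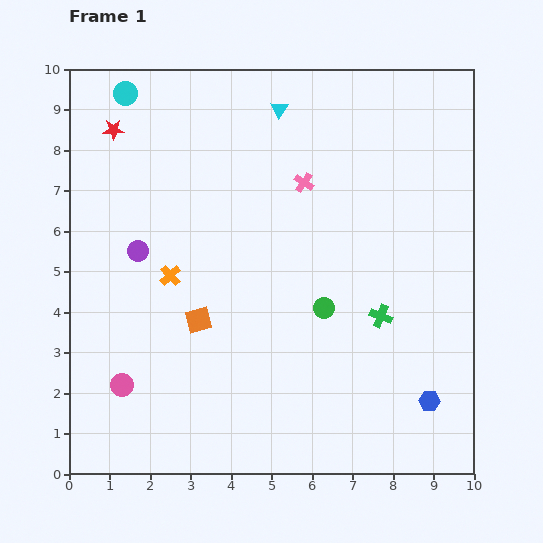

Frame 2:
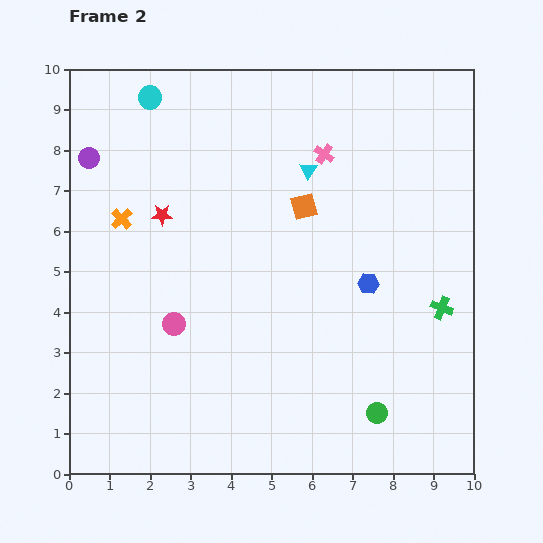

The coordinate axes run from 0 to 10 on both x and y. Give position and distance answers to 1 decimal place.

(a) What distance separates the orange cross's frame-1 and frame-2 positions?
1.8

The orange cross moved from (2.5, 4.9) to (1.3, 6.3), a distance of √(1.2² + 1.4²) ≈ 1.8.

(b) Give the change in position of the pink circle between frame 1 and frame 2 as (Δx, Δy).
(1.3, 1.5)

The pink circle was at (1.3, 2.2) in frame 1 and (2.6, 3.7) in frame 2.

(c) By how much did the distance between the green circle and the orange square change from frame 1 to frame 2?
+2.3

Distance in frame 1: 3.1. Distance in frame 2: 5.4.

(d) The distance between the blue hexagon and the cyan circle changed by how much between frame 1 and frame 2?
-3.6

Distance in frame 1: 10.7. Distance in frame 2: 7.1.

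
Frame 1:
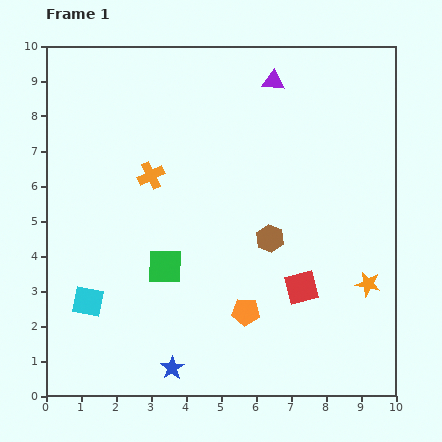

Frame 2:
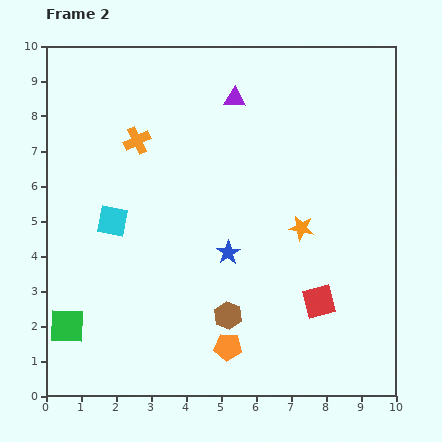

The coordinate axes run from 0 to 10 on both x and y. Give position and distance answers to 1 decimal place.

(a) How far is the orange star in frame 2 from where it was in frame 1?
2.5

The orange star moved from (9.2, 3.2) to (7.3, 4.8), a distance of √(1.9² + 1.6²) ≈ 2.5.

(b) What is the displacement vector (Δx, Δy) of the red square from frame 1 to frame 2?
(0.5, -0.4)

The red square was at (7.3, 3.1) in frame 1 and (7.8, 2.7) in frame 2.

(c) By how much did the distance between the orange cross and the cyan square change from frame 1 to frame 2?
-1.6

Distance in frame 1: 4.0. Distance in frame 2: 2.4.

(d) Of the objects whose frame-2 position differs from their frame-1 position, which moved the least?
the red square

(moved 0.6)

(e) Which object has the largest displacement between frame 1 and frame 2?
the blue star

(moved 3.7; next 3.3)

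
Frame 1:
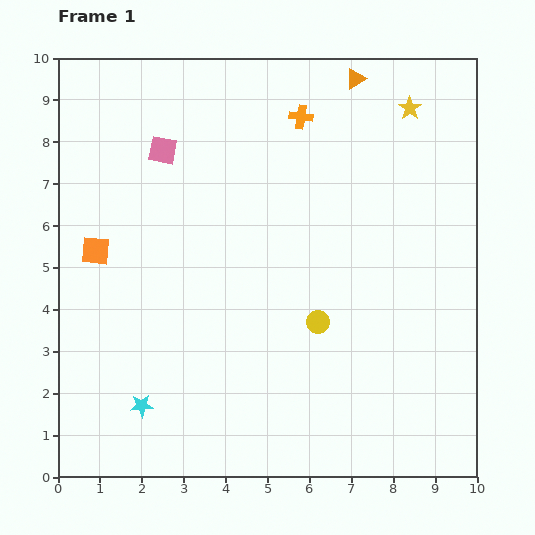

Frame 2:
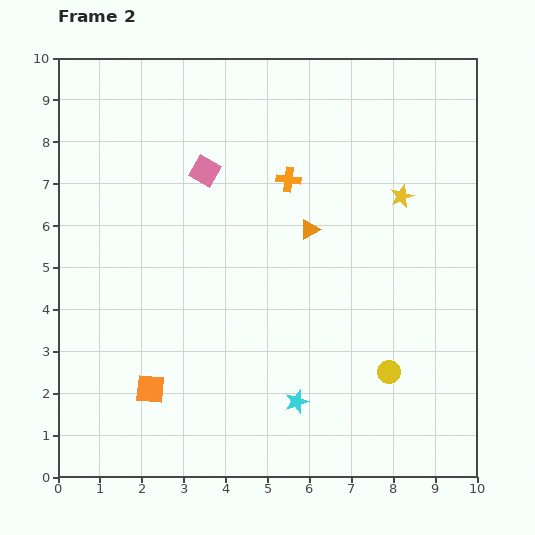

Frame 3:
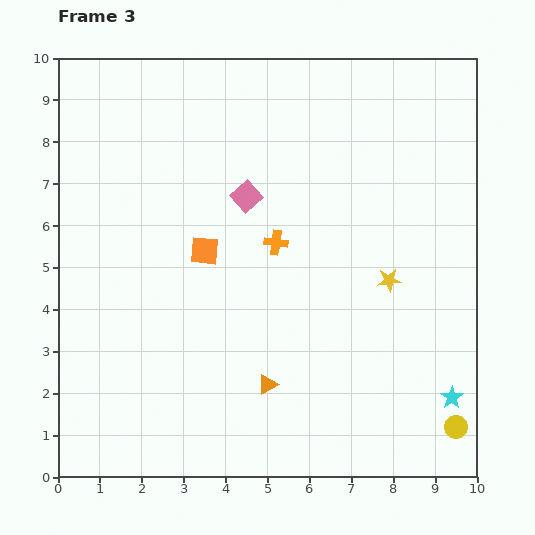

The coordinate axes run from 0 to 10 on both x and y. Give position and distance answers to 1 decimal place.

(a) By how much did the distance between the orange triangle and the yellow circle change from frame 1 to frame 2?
-2.0

Distance in frame 1: 5.9. Distance in frame 2: 3.9.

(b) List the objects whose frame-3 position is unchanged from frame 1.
none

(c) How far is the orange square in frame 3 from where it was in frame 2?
3.5

The orange square moved from (2.2, 2.1) to (3.5, 5.4), a distance of √(1.3² + 3.3²) ≈ 3.5.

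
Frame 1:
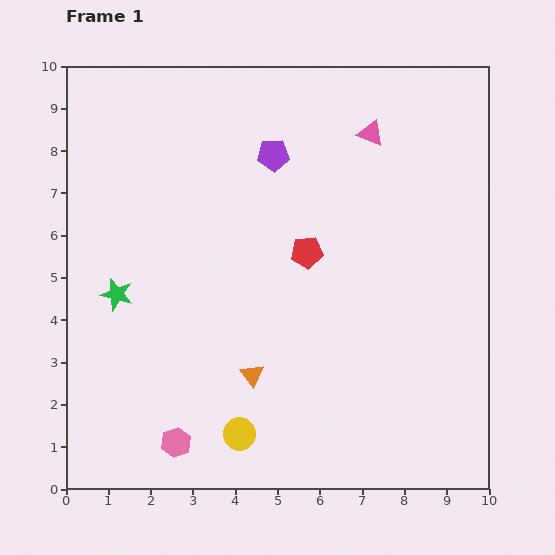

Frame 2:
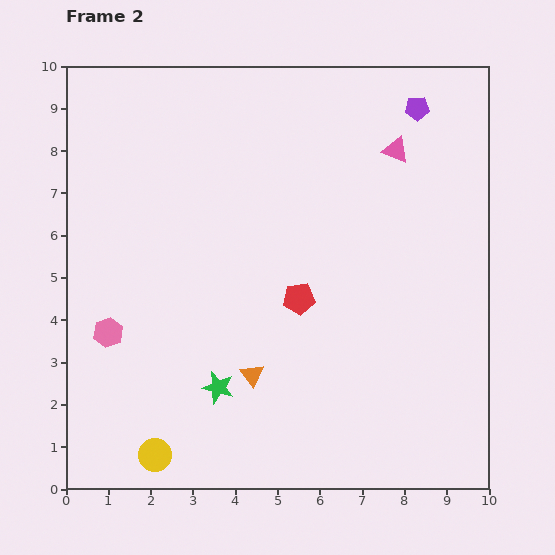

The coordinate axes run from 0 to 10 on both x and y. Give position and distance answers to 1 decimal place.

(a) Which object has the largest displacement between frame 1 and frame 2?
the purple pentagon

(moved 3.6; next 3.3)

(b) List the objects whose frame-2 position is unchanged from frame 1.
the orange triangle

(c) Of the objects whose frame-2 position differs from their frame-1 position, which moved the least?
the pink triangle

(moved 0.7)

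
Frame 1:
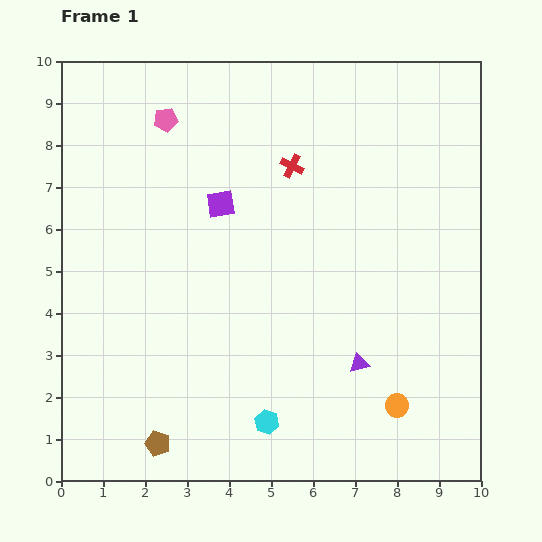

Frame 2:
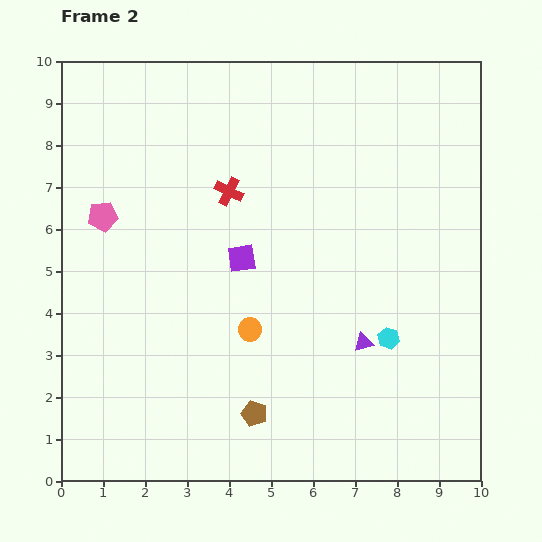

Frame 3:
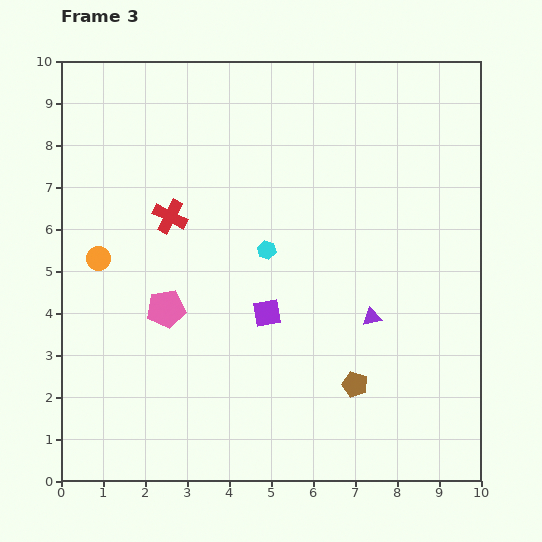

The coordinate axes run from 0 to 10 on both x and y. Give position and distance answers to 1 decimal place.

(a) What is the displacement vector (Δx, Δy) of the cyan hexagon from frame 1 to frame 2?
(2.9, 2.0)

The cyan hexagon was at (4.9, 1.4) in frame 1 and (7.8, 3.4) in frame 2.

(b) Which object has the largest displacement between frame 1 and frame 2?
the orange circle

(moved 3.9; next 3.5)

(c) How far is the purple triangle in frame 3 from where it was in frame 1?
1.1

The purple triangle moved from (7.1, 2.8) to (7.4, 3.9), a distance of √(0.3² + 1.1²) ≈ 1.1.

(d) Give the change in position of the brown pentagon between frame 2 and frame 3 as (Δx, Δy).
(2.4, 0.7)

The brown pentagon was at (4.6, 1.6) in frame 2 and (7.0, 2.3) in frame 3.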